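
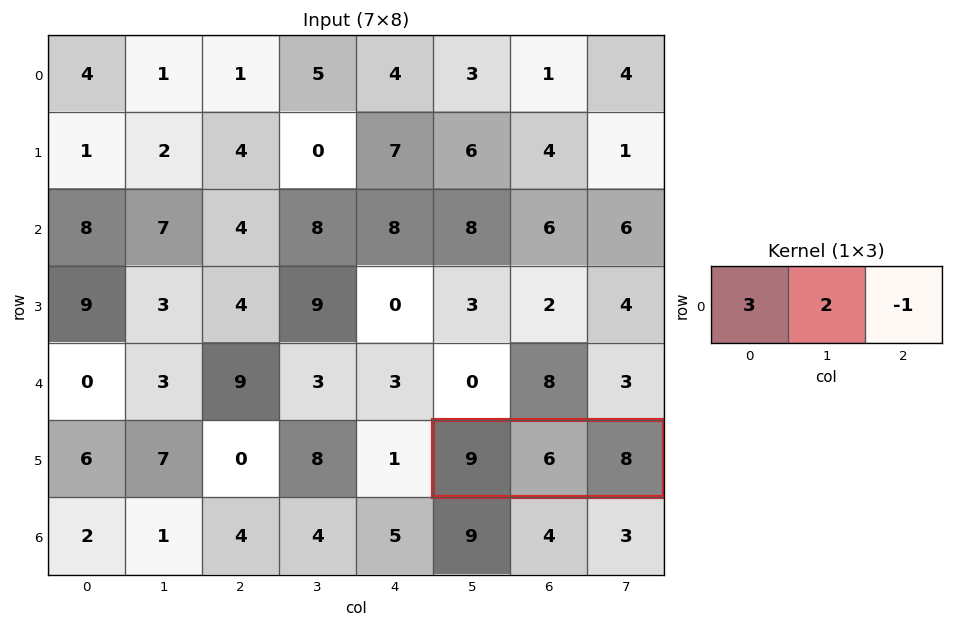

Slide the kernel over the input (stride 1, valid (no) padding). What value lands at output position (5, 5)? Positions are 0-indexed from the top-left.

The receptive field on the input at this output position is [9 6 8]. Elementwise product with the kernel and sum: 9·3 + 6·2 + 8·-1.

31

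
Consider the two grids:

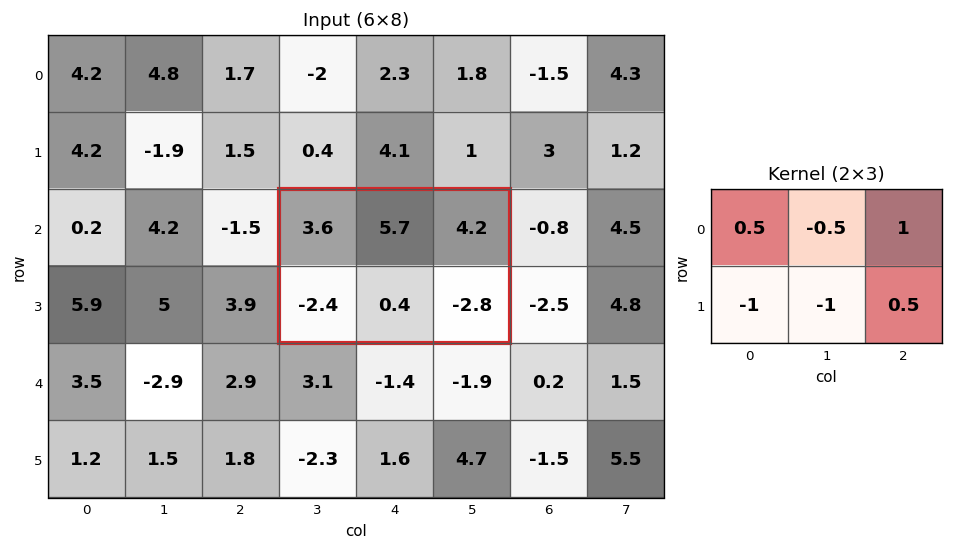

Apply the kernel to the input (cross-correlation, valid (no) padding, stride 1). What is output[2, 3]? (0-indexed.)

The receptive field on the input at this output position is [3.6 5.7 4.2 / -2.4 0.4 -2.8]. Elementwise product with the kernel and sum: 3.6·0.5 + 5.7·-0.5 + 4.2·1 + -2.4·-1 + 0.4·-1 + -2.8·0.5.

3.75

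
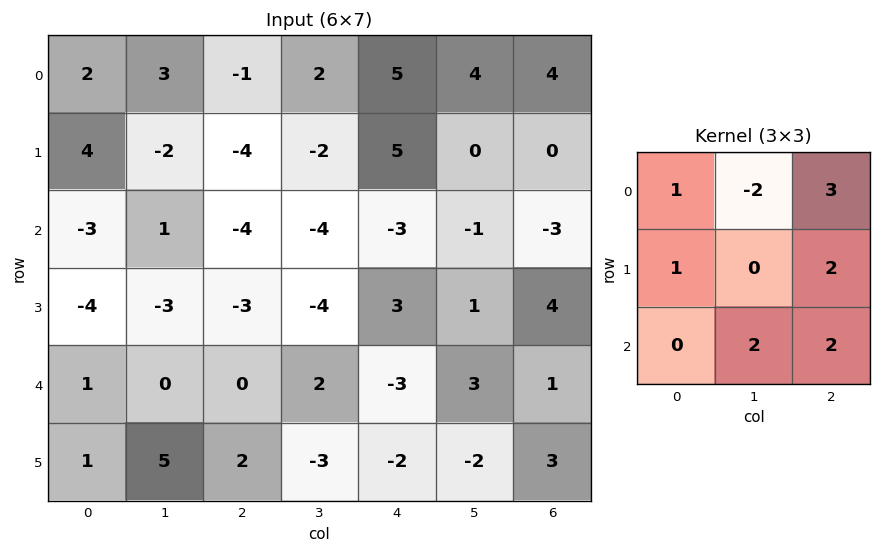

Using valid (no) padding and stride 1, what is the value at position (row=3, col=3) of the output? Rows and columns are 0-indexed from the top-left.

-7

The receptive field on the input at this output position is [-4 3 1 / 2 -3 3 / -3 -2 -2]. Elementwise product with the kernel and sum: -4·1 + 3·-2 + 1·3 + 2·1 + 3·2 + -2·2 + -2·2.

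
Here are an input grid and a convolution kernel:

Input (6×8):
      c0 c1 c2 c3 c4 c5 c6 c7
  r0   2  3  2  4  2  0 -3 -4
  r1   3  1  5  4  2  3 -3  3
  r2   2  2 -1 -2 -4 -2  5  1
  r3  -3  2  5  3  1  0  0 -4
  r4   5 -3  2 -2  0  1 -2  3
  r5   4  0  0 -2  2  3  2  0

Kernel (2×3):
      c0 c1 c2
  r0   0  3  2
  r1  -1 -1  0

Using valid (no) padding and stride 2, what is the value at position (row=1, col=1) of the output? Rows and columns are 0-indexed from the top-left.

The receptive field on the input at this output position is [-1 -2 -4 / 5 3 1]. Elementwise product with the kernel and sum: -2·3 + -4·2 + 5·-1 + 3·-1.

-22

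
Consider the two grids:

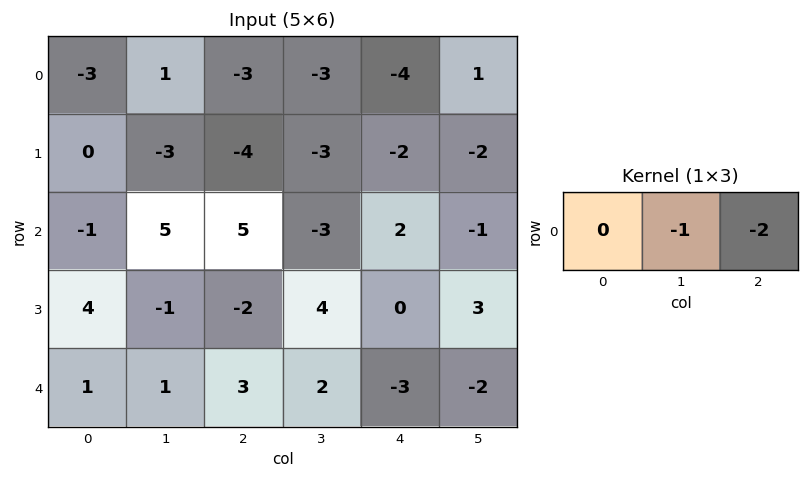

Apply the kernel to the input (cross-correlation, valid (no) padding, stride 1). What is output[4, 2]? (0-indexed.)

4

The receptive field on the input at this output position is [3 2 -3]. Elementwise product with the kernel and sum: 2·-1 + -3·-2.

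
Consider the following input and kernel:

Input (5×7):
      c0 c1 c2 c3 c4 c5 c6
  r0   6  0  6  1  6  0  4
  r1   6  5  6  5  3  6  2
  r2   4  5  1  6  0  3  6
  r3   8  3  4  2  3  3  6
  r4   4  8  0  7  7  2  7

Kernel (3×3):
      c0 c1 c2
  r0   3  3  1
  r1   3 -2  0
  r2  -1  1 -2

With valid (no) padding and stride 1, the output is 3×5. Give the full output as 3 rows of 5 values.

31 6 40 18 10
28 48 19 43 11
50 3 22 17 -1

Output[0,0]: The receptive field on the input at this output position is [6 0 6 / 6 5 6 / 4 5 1]. Elementwise product with the kernel and sum: 6·3 + 0·3 + 6·1 + 6·3 + 5·-2 + 4·-1 + 5·1 + 1·-2.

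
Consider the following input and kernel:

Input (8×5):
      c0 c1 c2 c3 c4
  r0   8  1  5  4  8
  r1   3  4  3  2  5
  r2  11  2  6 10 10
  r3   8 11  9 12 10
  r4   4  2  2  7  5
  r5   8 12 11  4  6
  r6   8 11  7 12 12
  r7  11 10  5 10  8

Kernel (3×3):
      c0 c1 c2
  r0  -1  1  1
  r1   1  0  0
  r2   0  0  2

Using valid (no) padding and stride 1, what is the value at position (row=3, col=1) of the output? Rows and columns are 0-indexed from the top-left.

The receptive field on the input at this output position is [11 9 12 / 2 2 7 / 12 11 4]. Elementwise product with the kernel and sum: 11·-1 + 9·1 + 12·1 + 2·1 + 4·2.

20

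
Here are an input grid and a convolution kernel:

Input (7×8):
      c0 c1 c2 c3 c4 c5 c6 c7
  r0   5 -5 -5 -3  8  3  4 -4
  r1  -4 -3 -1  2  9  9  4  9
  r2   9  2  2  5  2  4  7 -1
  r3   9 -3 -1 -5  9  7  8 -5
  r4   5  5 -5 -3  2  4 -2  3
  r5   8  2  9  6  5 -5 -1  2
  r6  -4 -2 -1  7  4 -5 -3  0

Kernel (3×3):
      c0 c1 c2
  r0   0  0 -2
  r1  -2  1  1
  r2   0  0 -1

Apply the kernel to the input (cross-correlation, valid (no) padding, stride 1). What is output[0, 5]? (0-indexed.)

4

The receptive field on the input at this output position is [3 4 -4 / 9 4 9 / 4 7 -1]. Elementwise product with the kernel and sum: -4·-2 + 9·-2 + 4·1 + 9·1 + -1·-1.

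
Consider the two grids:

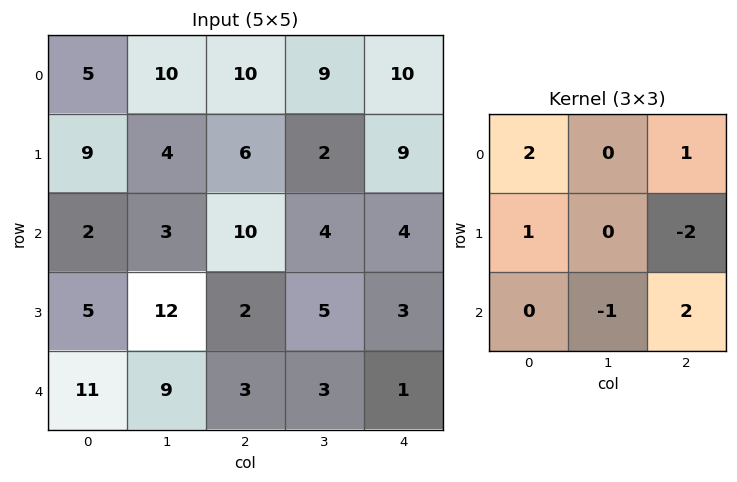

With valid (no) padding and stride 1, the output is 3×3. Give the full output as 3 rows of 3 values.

34 27 22
-2 13 24
12 15 19

Output[0,0]: The receptive field on the input at this output position is [5 10 10 / 9 4 6 / 2 3 10]. Elementwise product with the kernel and sum: 5·2 + 10·1 + 9·1 + 6·-2 + 3·-1 + 10·2.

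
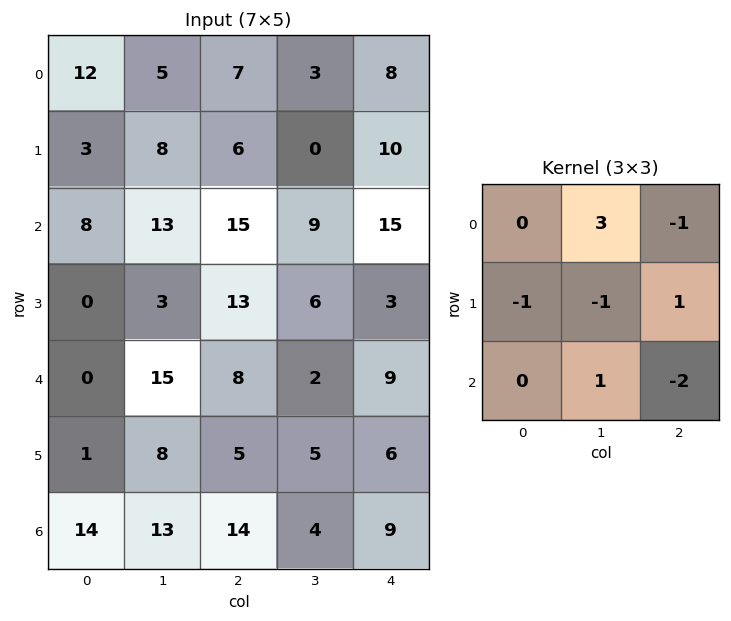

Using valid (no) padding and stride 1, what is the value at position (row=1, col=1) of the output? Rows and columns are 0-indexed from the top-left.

The receptive field on the input at this output position is [8 6 0 / 13 15 9 / 3 13 6]. Elementwise product with the kernel and sum: 6·3 + 0·-1 + 13·-1 + 15·-1 + 9·1 + 13·1 + 6·-2.

0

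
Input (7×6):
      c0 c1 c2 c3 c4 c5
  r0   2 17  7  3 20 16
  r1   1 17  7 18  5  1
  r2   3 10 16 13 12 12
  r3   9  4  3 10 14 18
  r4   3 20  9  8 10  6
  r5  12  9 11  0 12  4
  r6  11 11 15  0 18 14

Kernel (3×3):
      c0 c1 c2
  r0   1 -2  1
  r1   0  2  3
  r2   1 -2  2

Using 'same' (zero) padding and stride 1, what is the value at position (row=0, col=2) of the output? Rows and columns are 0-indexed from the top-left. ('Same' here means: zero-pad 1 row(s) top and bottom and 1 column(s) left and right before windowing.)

62

The receptive field on the zero-padded input at this output position is [0 0 0 / 17 7 3 / 17 7 18]. Elementwise product with the kernel and sum: 0·1 + 0·-2 + 0·1 + 7·2 + 3·3 + 17·1 + 7·-2 + 18·2.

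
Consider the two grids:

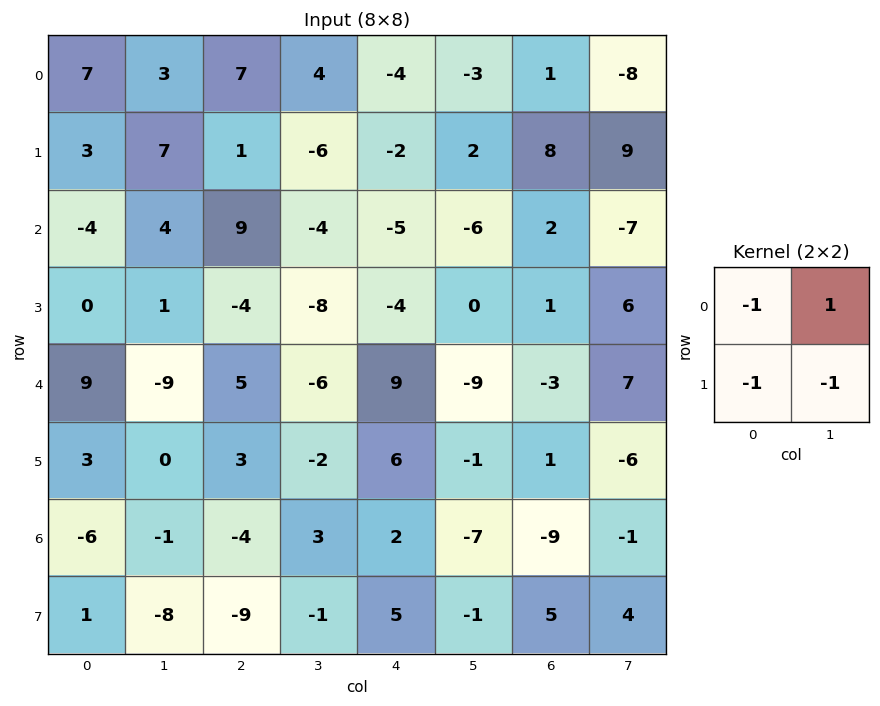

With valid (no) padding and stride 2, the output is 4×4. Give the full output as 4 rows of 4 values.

-14 2 1 -26
7 -1 3 -16
-21 -12 -23 15
12 17 -13 -1

Output[0,0]: The receptive field on the input at this output position is [7 3 / 3 7]. Elementwise product with the kernel and sum: 7·-1 + 3·1 + 3·-1 + 7·-1.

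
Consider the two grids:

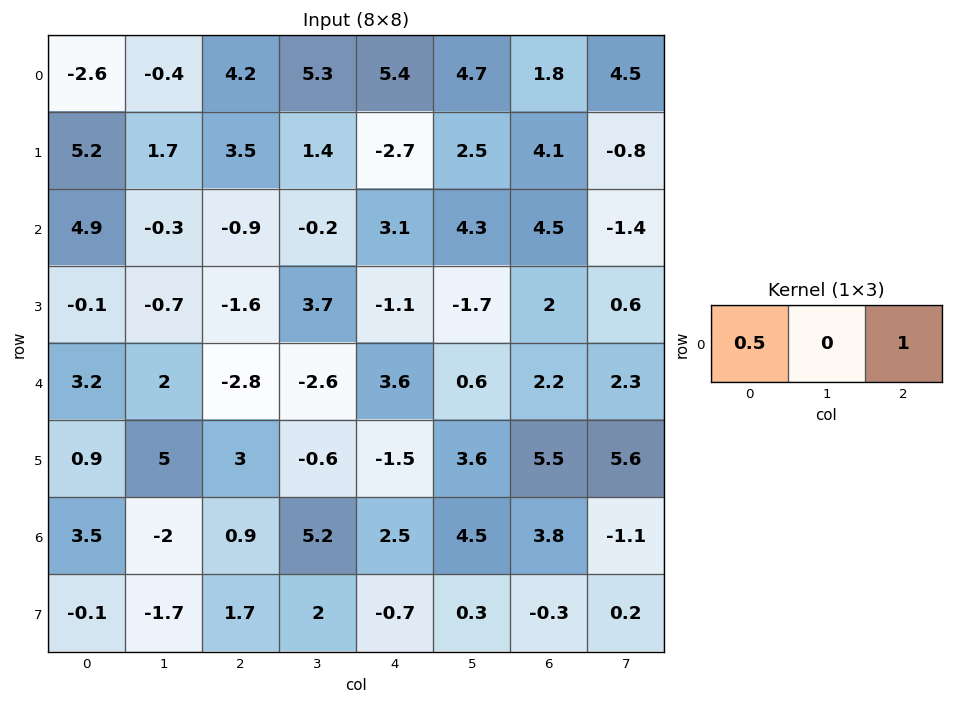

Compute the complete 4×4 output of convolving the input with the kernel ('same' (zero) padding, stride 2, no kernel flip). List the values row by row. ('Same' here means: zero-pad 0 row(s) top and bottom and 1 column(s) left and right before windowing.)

-0.4 5.1 7.35 6.85
-0.3 -0.35 4.2 0.75
2 -1.6 -0.7 2.6
-2 4.2 7.1 1.15

Output[0,0]: The receptive field on the zero-padded input at this output position is [0 -2.6 -0.4]. Elementwise product with the kernel and sum: 0·0.5 + -0.4·1.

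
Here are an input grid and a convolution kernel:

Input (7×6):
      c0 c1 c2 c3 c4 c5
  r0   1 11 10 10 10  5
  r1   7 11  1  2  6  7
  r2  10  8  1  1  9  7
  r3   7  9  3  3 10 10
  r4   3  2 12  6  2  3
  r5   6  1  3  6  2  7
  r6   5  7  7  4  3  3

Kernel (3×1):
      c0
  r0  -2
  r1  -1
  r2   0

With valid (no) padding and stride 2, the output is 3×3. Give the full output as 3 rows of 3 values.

Output[0,0]: The receptive field on the input at this output position is [1 / 7 / 10]. Elementwise product with the kernel and sum: 1·-2 + 7·-1.
Output[0,1]: The receptive field on the input at this output position is [10 / 1 / 1]. Elementwise product with the kernel and sum: 10·-2 + 1·-1.

-9 -21 -26
-27 -5 -28
-12 -27 -6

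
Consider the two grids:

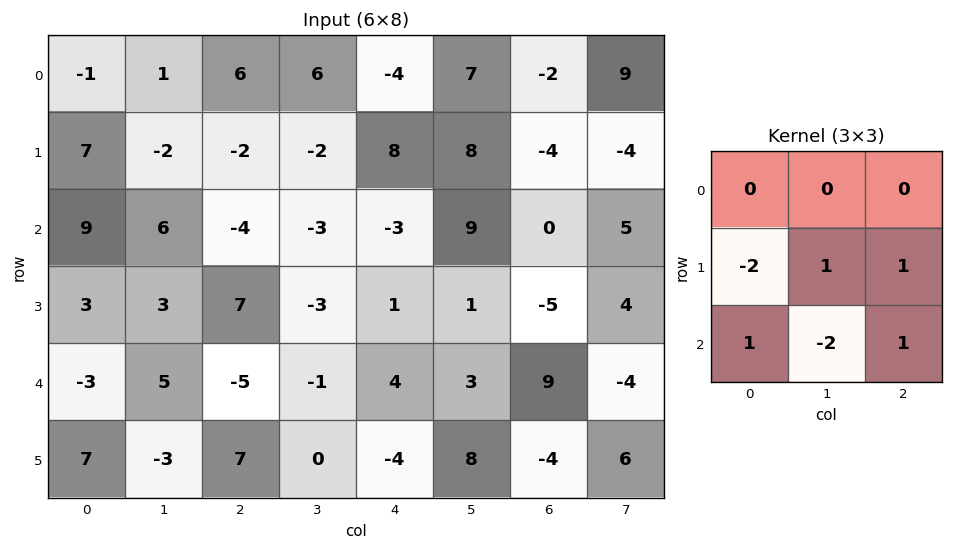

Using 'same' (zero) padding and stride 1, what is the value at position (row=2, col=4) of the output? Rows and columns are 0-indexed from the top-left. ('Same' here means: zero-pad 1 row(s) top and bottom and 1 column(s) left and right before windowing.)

The receptive field on the zero-padded input at this output position is [-2 8 8 / -3 -3 9 / -3 1 1]. Elementwise product with the kernel and sum: -3·-2 + -3·1 + 9·1 + -3·1 + 1·-2 + 1·1.

8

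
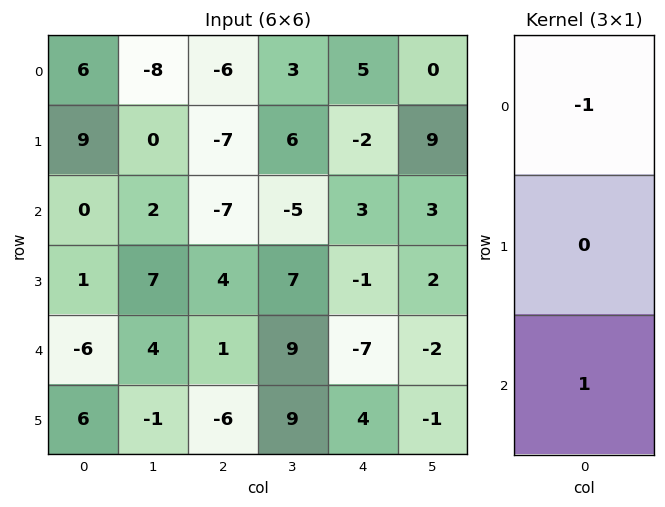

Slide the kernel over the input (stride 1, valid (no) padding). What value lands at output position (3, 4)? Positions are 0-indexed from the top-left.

The receptive field on the input at this output position is [-1 / -7 / 4]. Elementwise product with the kernel and sum: -1·-1 + 4·1.

5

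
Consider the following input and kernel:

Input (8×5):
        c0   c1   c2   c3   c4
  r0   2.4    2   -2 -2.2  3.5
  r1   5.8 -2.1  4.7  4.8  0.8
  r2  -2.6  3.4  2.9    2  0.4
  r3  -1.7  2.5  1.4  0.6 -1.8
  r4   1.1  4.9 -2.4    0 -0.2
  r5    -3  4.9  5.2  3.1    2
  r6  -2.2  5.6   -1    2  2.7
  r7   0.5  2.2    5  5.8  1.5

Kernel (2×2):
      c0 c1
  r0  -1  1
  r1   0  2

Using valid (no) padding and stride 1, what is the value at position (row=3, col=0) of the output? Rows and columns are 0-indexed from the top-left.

The receptive field on the input at this output position is [-1.7 2.5 / 1.1 4.9]. Elementwise product with the kernel and sum: -1.7·-1 + 2.5·1 + 4.9·2.

14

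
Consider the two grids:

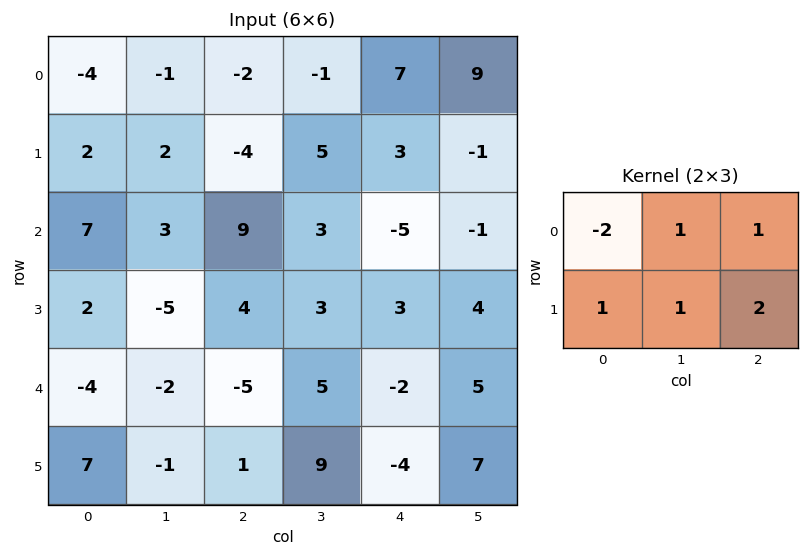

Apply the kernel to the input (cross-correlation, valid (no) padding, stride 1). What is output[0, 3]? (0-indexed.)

The receptive field on the input at this output position is [-1 7 9 / 5 3 -1]. Elementwise product with the kernel and sum: -1·-2 + 7·1 + 9·1 + 5·1 + 3·1 + -1·2.

24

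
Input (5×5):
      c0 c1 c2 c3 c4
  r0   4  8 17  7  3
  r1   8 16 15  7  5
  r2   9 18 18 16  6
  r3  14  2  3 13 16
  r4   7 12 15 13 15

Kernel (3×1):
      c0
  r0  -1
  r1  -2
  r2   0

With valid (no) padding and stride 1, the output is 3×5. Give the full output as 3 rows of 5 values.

Output[0,0]: The receptive field on the input at this output position is [4 / 8 / 9]. Elementwise product with the kernel and sum: 4·-1 + 8·-2.
Output[0,1]: The receptive field on the input at this output position is [8 / 16 / 18]. Elementwise product with the kernel and sum: 8·-1 + 16·-2.

-20 -40 -47 -21 -13
-26 -52 -51 -39 -17
-37 -22 -24 -42 -38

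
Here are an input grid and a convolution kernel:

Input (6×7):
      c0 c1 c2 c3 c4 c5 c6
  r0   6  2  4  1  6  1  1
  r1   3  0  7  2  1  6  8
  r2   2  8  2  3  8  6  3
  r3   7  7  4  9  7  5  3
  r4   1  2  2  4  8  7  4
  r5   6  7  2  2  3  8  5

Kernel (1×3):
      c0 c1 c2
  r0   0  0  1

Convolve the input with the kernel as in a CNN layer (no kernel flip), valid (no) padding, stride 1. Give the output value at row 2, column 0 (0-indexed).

2

The receptive field on the input at this output position is [2 8 2]. Elementwise product with the kernel and sum: 2·1.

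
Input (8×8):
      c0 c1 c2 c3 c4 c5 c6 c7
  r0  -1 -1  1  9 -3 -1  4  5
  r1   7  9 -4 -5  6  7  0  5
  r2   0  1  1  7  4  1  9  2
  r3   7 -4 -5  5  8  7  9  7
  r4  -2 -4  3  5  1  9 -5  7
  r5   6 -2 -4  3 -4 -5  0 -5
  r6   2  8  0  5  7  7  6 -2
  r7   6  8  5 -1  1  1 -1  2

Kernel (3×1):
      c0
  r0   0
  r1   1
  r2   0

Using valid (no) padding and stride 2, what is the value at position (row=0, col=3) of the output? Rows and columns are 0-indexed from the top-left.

The receptive field on the input at this output position is [4 / 0 / 9]. Elementwise product with the kernel and sum: 0·1.

0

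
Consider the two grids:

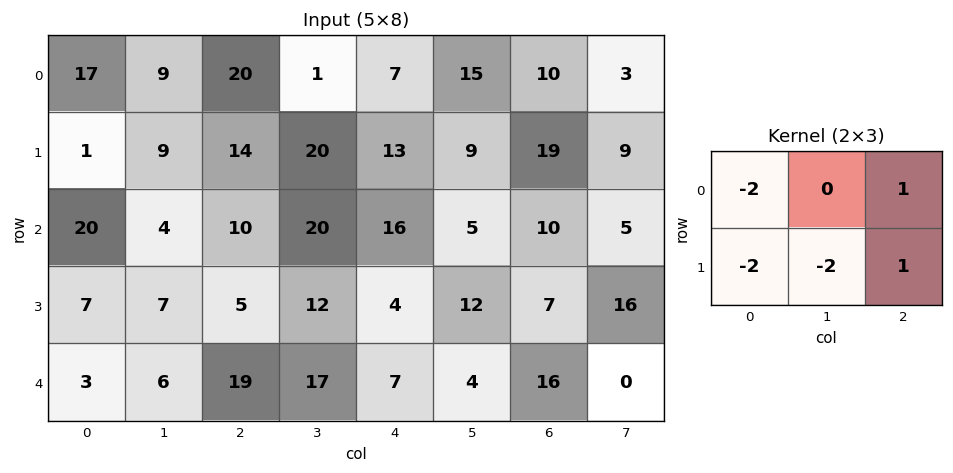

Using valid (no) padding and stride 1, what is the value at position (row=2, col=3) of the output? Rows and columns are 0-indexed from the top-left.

The receptive field on the input at this output position is [20 16 5 / 12 4 12]. Elementwise product with the kernel and sum: 20·-2 + 5·1 + 12·-2 + 4·-2 + 12·1.

-55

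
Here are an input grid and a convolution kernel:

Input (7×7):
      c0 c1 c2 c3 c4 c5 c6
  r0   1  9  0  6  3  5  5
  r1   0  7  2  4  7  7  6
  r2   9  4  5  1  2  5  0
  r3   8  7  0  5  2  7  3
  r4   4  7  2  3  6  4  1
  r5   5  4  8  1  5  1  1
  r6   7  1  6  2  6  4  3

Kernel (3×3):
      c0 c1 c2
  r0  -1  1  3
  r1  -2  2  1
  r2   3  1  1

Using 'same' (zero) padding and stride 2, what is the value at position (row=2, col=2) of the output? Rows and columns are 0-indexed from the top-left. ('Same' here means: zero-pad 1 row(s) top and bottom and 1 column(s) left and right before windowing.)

The receptive field on the zero-padded input at this output position is [5 2 7 / 3 6 4 / 1 5 1]. Elementwise product with the kernel and sum: 5·-1 + 2·1 + 7·3 + 3·-2 + 6·2 + 4·1 + 1·3 + 5·1 + 1·1.

37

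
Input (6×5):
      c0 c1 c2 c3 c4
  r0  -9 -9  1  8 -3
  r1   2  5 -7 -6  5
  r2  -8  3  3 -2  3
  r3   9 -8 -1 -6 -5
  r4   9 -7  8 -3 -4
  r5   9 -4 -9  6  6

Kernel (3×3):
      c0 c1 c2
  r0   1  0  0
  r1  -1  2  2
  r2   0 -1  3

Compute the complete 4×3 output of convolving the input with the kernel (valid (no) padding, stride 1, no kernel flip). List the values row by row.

Output[0,0]: The receptive field on the input at this output position is [-9 -9 1 / 2 5 -7 / -8 3 3]. Elementwise product with the kernel and sum: -9·1 + 2·-1 + 5·2 + -7·2 + 3·-1 + 3·3.
Output[0,1]: The receptive field on the input at this output position is [-9 1 8 / 5 -7 -6 / 3 3 -2]. Elementwise product with the kernel and sum: -9·1 + 5·-1 + -7·2 + -6·2 + 3·-1 + -2·3.

-9 -49 17
27 -13 -17
-4 -20 -27
-21 36 -11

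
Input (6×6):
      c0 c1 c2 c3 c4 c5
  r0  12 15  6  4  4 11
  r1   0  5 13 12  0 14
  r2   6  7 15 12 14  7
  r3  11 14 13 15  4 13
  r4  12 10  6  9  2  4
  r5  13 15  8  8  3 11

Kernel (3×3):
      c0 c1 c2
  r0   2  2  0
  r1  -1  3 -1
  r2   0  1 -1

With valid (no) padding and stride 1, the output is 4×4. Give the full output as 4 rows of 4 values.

Output[0,0]: The receptive field on the input at this output position is [12 15 6 / 0 5 13 / 6 7 15]. Elementwise product with the kernel and sum: 12·2 + 15·2 + 0·-1 + 5·3 + 13·-1 + 7·1 + 15·-1.

48 67 41 -3
11 60 68 38
48 51 89 34
69 53 80 23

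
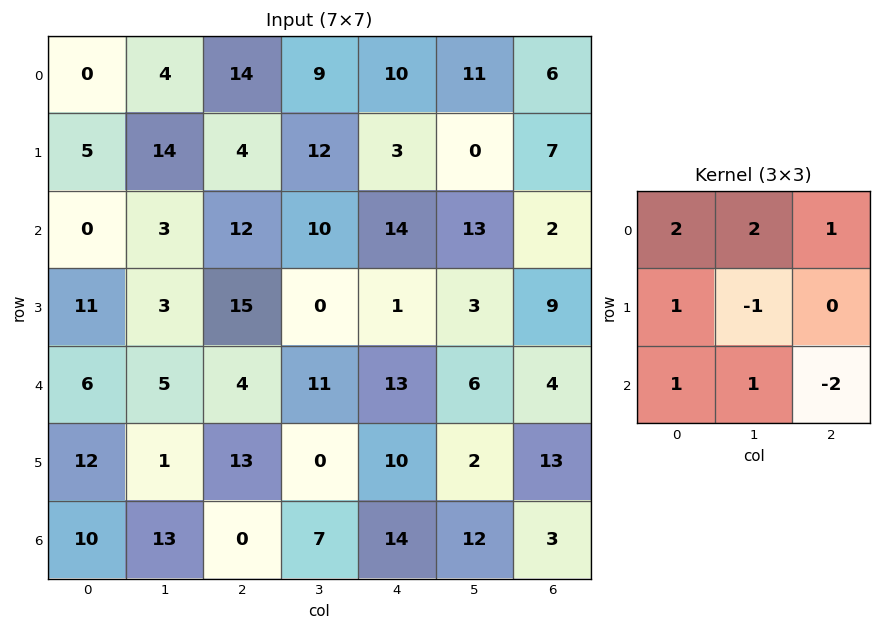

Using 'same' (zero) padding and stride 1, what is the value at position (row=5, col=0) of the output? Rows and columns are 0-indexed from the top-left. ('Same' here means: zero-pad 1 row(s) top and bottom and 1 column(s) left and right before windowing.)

The receptive field on the zero-padded input at this output position is [0 6 5 / 0 12 1 / 0 10 13]. Elementwise product with the kernel and sum: 0·2 + 6·2 + 5·1 + 0·1 + 12·-1 + 0·1 + 10·1 + 13·-2.

-11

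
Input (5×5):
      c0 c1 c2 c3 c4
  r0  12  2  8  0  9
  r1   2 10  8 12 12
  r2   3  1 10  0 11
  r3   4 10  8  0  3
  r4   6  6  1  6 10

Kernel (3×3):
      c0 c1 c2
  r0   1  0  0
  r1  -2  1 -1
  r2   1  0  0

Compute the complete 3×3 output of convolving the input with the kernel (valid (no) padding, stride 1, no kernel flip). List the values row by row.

Output[0,0]: The receptive field on the input at this output position is [12 2 8 / 2 10 8 / 3 1 10]. Elementwise product with the kernel and sum: 12·1 + 2·-2 + 10·1 + 8·-1 + 3·1.

13 -21 2
-9 28 -15
3 -5 -8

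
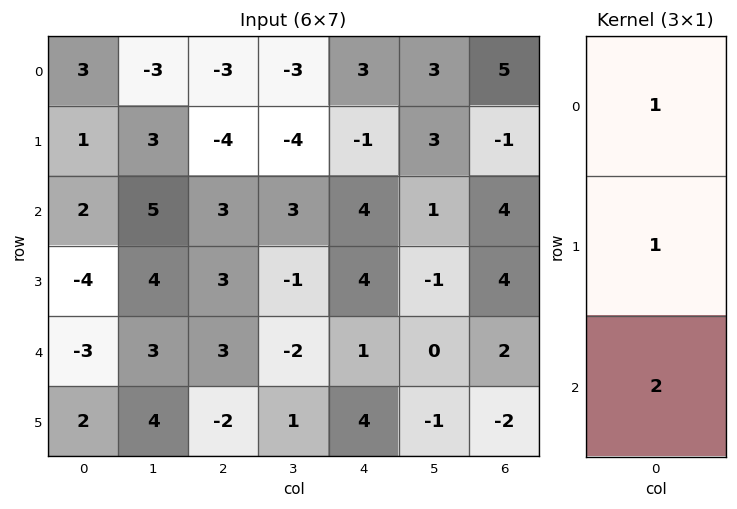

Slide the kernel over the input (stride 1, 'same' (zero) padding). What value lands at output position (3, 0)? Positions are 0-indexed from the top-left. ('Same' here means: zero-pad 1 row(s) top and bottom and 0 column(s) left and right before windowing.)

-8

The receptive field on the zero-padded input at this output position is [2 / -4 / -3]. Elementwise product with the kernel and sum: 2·1 + -4·1 + -3·2.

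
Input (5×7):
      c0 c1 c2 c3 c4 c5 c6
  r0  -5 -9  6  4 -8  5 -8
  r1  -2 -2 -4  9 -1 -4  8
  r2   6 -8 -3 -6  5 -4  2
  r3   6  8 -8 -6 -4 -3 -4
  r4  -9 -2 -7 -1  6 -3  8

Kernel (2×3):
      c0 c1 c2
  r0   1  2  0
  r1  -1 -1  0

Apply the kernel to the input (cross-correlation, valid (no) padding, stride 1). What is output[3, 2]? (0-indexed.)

The receptive field on the input at this output position is [-8 -6 -4 / -7 -1 6]. Elementwise product with the kernel and sum: -8·1 + -6·2 + -7·-1 + -1·-1.

-12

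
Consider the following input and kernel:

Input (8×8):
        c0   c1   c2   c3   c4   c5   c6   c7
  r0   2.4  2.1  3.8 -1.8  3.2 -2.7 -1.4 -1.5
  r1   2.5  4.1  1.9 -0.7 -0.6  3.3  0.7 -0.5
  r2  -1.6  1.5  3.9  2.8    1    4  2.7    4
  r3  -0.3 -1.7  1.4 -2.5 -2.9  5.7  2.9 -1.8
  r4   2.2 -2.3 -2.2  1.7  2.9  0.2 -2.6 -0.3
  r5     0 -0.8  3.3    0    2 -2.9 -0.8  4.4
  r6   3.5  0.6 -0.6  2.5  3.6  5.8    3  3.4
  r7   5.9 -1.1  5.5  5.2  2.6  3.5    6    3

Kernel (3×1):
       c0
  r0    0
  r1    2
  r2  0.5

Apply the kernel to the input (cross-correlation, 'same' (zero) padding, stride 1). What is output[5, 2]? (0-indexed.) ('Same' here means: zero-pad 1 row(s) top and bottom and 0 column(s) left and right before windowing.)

6.3

The receptive field on the zero-padded input at this output position is [-2.2 / 3.3 / -0.6]. Elementwise product with the kernel and sum: 3.3·2 + -0.6·0.5.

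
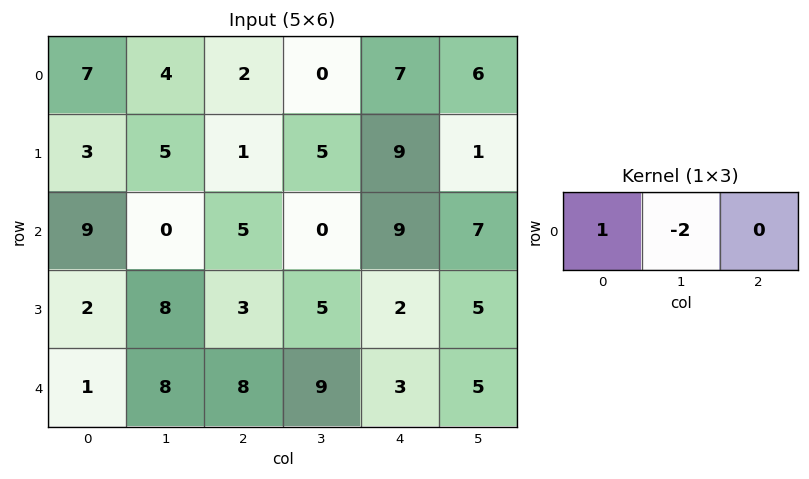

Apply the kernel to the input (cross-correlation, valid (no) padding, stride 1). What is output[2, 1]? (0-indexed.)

-10

The receptive field on the input at this output position is [0 5 0]. Elementwise product with the kernel and sum: 0·1 + 5·-2.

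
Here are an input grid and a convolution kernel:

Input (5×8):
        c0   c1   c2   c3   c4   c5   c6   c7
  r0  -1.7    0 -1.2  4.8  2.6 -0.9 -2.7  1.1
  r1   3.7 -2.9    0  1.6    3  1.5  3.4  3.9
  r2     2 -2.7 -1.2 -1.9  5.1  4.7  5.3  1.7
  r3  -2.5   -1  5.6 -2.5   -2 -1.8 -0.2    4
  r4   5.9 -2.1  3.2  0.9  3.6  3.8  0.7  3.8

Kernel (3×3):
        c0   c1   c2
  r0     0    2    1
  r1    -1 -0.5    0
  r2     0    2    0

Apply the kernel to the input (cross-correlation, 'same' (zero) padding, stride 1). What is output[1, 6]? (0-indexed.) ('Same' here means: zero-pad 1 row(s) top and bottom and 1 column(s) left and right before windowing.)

3.1

The receptive field on the zero-padded input at this output position is [-0.9 -2.7 1.1 / 1.5 3.4 3.9 / 4.7 5.3 1.7]. Elementwise product with the kernel and sum: -2.7·2 + 1.1·1 + 1.5·-1 + 3.4·-0.5 + 5.3·2.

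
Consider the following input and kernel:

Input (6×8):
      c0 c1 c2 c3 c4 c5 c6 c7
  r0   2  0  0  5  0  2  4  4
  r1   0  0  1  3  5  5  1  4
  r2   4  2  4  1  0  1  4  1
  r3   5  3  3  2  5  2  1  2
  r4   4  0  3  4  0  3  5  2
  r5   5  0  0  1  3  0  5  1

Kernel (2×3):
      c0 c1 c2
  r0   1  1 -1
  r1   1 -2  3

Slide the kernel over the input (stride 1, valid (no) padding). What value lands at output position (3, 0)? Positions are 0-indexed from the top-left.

The receptive field on the input at this output position is [5 3 3 / 4 0 3]. Elementwise product with the kernel and sum: 5·1 + 3·1 + 3·-1 + 4·1 + 0·-2 + 3·3.

18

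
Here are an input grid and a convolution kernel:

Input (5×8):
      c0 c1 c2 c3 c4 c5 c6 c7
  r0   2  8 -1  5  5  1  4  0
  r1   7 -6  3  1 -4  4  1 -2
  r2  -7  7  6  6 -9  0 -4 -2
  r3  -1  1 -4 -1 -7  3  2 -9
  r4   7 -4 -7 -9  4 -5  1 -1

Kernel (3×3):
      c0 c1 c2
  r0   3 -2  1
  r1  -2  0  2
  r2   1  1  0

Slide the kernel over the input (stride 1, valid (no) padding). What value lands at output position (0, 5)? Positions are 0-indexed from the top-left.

-21

The receptive field on the input at this output position is [1 4 0 / 4 1 -2 / 0 -4 -2]. Elementwise product with the kernel and sum: 1·3 + 4·-2 + 0·1 + 4·-2 + -2·2 + 0·1 + -4·1.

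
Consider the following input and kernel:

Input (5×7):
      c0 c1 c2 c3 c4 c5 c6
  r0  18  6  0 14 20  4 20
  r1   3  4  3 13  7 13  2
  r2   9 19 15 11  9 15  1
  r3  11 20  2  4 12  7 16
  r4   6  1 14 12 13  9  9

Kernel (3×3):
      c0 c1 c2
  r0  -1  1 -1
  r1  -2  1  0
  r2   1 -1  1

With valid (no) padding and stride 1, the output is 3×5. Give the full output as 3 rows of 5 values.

-9 -10 14 0 -42
-8 -15 -6 -33 22
12 -54 2 -5 1

Output[0,0]: The receptive field on the input at this output position is [18 6 0 / 3 4 3 / 9 19 15]. Elementwise product with the kernel and sum: 18·-1 + 6·1 + 0·-1 + 3·-2 + 4·1 + 9·1 + 19·-1 + 15·1.
Output[0,1]: The receptive field on the input at this output position is [6 0 14 / 4 3 13 / 19 15 11]. Elementwise product with the kernel and sum: 6·-1 + 0·1 + 14·-1 + 4·-2 + 3·1 + 19·1 + 15·-1 + 11·1.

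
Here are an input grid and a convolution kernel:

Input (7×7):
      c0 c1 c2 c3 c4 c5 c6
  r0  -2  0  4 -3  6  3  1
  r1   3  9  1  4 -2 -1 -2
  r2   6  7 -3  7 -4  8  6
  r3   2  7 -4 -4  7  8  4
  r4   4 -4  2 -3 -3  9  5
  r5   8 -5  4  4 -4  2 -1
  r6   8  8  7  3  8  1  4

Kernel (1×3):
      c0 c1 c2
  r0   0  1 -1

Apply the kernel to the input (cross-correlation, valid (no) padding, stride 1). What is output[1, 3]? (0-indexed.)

The receptive field on the input at this output position is [4 -2 -1]. Elementwise product with the kernel and sum: -2·1 + -1·-1.

-1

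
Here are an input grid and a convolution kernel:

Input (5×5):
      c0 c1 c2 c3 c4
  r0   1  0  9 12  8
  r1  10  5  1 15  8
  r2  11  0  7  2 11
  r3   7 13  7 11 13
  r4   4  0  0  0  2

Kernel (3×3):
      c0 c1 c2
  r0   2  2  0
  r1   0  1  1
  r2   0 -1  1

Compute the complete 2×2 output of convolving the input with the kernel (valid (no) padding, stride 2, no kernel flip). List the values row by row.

15 74
42 44

Output[0,0]: The receptive field on the input at this output position is [1 0 9 / 10 5 1 / 11 0 7]. Elementwise product with the kernel and sum: 1·2 + 0·2 + 5·1 + 1·1 + 0·-1 + 7·1.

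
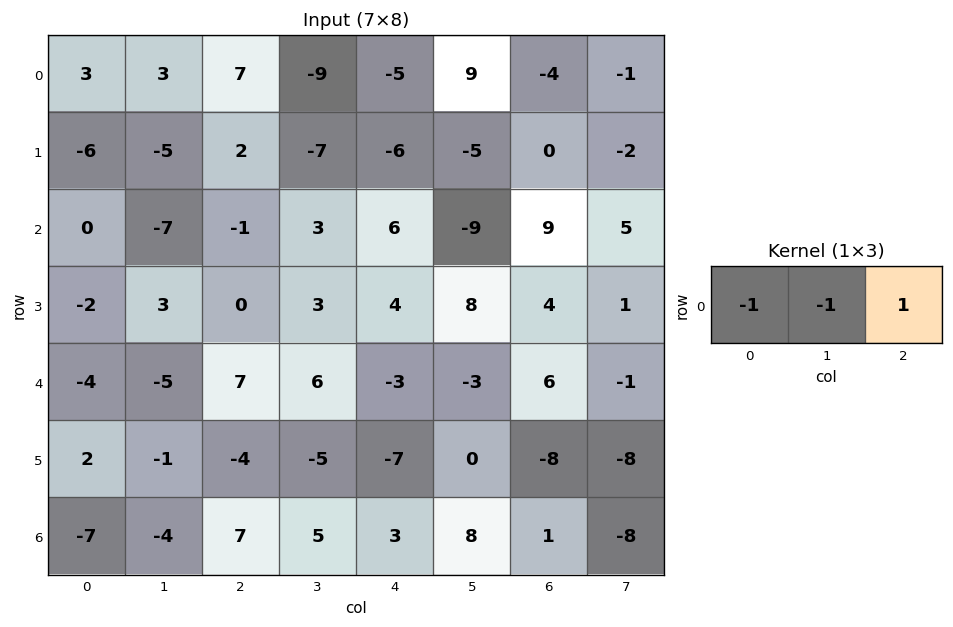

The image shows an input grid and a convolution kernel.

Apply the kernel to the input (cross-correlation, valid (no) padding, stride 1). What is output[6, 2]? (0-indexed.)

The receptive field on the input at this output position is [7 5 3]. Elementwise product with the kernel and sum: 7·-1 + 5·-1 + 3·1.

-9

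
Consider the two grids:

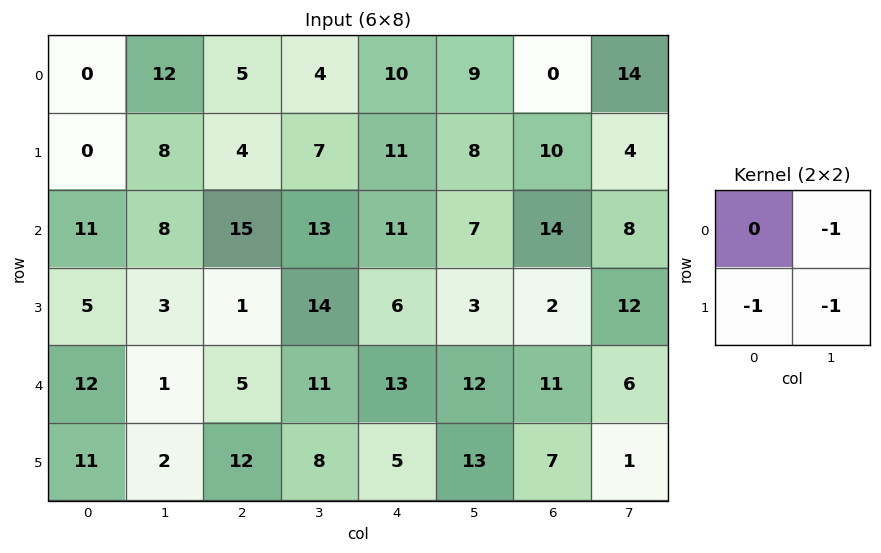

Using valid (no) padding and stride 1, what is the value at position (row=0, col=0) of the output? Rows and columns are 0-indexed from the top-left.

-20

The receptive field on the input at this output position is [0 12 / 0 8]. Elementwise product with the kernel and sum: 12·-1 + 0·-1 + 8·-1.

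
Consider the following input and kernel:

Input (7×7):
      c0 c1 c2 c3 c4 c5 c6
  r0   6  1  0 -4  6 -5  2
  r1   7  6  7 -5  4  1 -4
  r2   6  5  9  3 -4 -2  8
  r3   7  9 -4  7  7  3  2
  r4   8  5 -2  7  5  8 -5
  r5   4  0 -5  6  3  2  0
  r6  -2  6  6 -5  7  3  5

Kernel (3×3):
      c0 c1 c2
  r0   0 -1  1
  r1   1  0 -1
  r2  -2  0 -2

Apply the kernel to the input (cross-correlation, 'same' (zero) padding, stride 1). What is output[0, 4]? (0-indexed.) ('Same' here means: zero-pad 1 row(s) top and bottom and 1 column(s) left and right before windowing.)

The receptive field on the zero-padded input at this output position is [0 0 0 / -4 6 -5 / -5 4 1]. Elementwise product with the kernel and sum: 0·-1 + 0·1 + -4·1 + -5·-1 + -5·-2 + 1·-2.

9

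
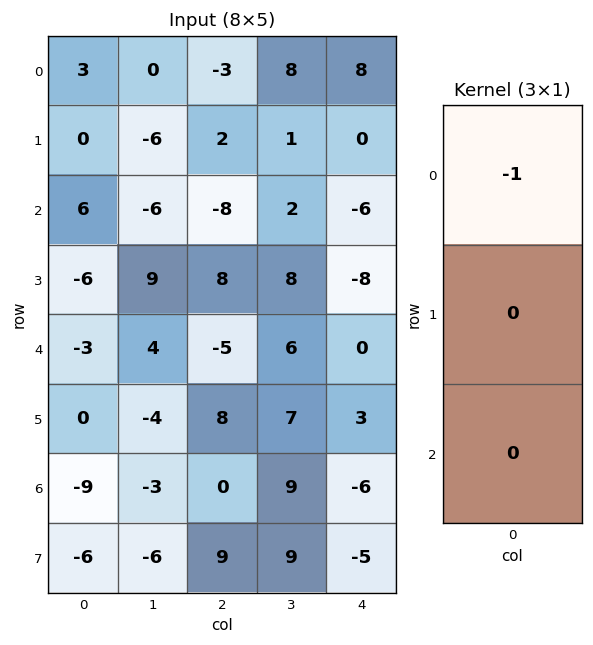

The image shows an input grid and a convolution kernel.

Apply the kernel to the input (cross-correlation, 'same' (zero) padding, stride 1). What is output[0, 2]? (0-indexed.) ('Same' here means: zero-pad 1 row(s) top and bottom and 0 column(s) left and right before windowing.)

The receptive field on the zero-padded input at this output position is [0 / -3 / 2]. Elementwise product with the kernel and sum: 0·-1.

0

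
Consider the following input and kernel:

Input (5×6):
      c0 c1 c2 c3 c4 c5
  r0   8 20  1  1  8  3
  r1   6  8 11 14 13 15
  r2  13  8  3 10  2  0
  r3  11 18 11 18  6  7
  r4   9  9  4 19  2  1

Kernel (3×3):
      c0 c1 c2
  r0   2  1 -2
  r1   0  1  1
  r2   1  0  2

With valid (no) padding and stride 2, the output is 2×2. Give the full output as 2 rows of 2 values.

72 21
74 44

Output[0,0]: The receptive field on the input at this output position is [8 20 1 / 6 8 11 / 13 8 3]. Elementwise product with the kernel and sum: 8·2 + 20·1 + 1·-2 + 8·1 + 11·1 + 13·1 + 3·2.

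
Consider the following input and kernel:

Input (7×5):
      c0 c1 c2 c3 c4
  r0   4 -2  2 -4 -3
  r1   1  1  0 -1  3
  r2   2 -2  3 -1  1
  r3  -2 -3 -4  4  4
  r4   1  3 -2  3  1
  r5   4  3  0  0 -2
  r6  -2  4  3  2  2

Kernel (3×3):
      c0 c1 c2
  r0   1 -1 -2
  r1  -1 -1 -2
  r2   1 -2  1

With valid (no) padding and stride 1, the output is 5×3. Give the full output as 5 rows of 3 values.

9 -4 13
-6 13 -17
4 6 -13
7 -11 -21
-12 -4 -2

Output[0,0]: The receptive field on the input at this output position is [4 -2 2 / 1 1 0 / 2 -2 3]. Elementwise product with the kernel and sum: 4·1 + -2·-1 + 2·-2 + 1·-1 + 1·-1 + 0·-2 + 2·1 + -2·-2 + 3·1.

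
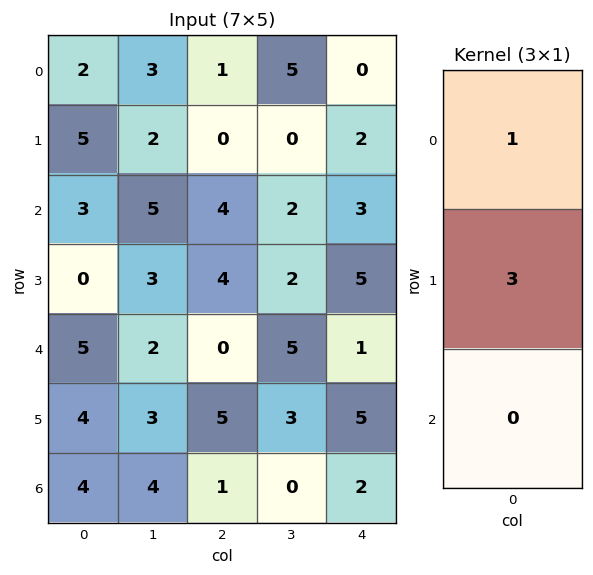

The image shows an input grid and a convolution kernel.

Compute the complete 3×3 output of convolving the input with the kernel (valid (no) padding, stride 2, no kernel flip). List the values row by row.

17 1 6
3 16 18
17 15 16

Output[0,0]: The receptive field on the input at this output position is [2 / 5 / 3]. Elementwise product with the kernel and sum: 2·1 + 5·3.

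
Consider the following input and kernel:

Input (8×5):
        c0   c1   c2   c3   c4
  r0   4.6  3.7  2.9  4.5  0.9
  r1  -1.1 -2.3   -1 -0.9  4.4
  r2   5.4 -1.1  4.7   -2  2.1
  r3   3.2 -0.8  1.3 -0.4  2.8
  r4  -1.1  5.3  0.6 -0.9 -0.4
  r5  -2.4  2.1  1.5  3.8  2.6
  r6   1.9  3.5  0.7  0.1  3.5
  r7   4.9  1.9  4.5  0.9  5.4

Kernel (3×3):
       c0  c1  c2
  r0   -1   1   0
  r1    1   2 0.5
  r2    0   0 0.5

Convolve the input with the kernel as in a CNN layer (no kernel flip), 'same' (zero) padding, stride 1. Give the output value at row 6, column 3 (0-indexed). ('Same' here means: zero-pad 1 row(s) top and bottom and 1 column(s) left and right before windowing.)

The receptive field on the zero-padded input at this output position is [1.5 3.8 2.6 / 0.7 0.1 3.5 / 4.5 0.9 5.4]. Elementwise product with the kernel and sum: 1.5·-1 + 3.8·1 + 0.7·1 + 0.1·2 + 3.5·0.5 + 5.4·0.5.

7.65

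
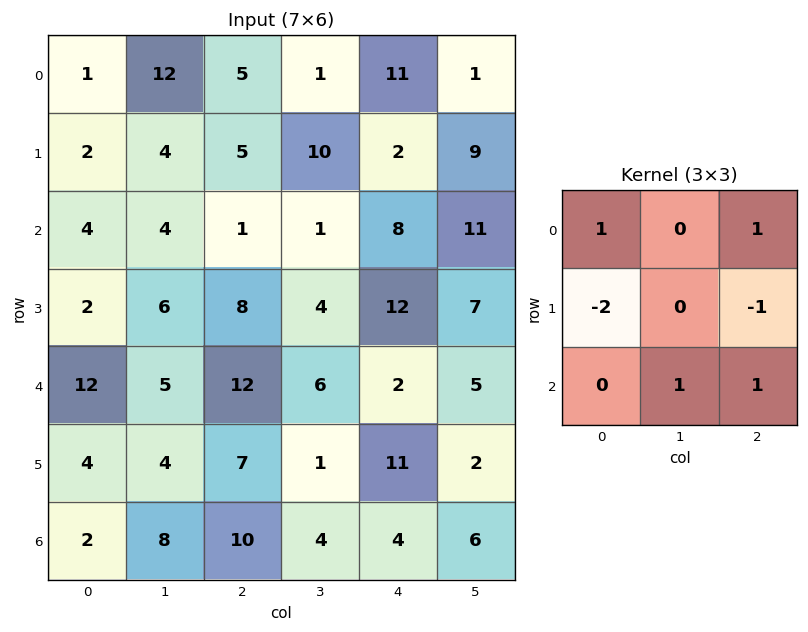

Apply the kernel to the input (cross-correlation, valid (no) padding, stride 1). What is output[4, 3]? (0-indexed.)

17

The receptive field on the input at this output position is [6 2 5 / 1 11 2 / 4 4 6]. Elementwise product with the kernel and sum: 6·1 + 5·1 + 1·-2 + 2·-1 + 4·1 + 6·1.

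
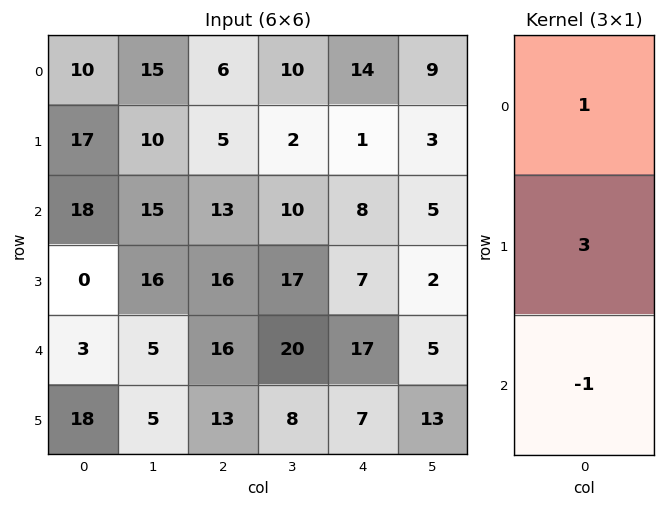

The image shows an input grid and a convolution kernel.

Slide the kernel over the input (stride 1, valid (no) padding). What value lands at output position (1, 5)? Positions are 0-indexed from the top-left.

16

The receptive field on the input at this output position is [3 / 5 / 2]. Elementwise product with the kernel and sum: 3·1 + 5·3 + 2·-1.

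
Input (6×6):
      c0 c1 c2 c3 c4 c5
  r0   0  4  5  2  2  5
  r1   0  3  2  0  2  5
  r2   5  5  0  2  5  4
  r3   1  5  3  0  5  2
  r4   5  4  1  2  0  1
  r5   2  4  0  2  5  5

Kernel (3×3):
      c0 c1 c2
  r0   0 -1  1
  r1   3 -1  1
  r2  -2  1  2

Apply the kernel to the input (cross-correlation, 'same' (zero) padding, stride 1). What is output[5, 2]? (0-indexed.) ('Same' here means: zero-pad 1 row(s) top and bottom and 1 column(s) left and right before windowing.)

The receptive field on the zero-padded input at this output position is [4 1 2 / 4 0 2 / 0 0 0]. Elementwise product with the kernel and sum: 1·-1 + 2·1 + 4·3 + 0·-1 + 2·1 + 0·-2 + 0·1 + 0·2.

15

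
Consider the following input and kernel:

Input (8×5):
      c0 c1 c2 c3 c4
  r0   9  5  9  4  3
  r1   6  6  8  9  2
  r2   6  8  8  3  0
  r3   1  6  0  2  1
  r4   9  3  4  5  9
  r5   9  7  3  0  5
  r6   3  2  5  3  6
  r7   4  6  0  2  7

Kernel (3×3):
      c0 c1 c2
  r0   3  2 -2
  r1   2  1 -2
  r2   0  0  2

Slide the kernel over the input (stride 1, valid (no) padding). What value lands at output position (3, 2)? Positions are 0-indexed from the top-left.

7

The receptive field on the input at this output position is [0 2 1 / 4 5 9 / 3 0 5]. Elementwise product with the kernel and sum: 0·3 + 2·2 + 1·-2 + 4·2 + 5·1 + 9·-2 + 5·2.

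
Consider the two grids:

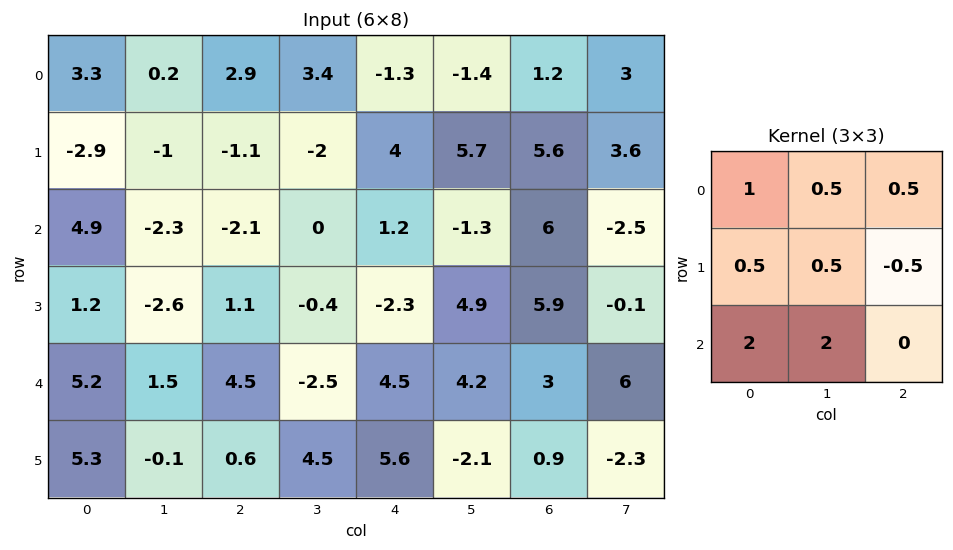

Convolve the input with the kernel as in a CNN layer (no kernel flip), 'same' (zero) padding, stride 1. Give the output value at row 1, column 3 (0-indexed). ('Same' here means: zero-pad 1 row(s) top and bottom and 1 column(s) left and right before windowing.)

-3.8

The receptive field on the zero-padded input at this output position is [2.9 3.4 -1.3 / -1.1 -2 4 / -2.1 0 1.2]. Elementwise product with the kernel and sum: 2.9·1 + 3.4·0.5 + -1.3·0.5 + -1.1·0.5 + -2·0.5 + 4·-0.5 + -2.1·2 + 0·2.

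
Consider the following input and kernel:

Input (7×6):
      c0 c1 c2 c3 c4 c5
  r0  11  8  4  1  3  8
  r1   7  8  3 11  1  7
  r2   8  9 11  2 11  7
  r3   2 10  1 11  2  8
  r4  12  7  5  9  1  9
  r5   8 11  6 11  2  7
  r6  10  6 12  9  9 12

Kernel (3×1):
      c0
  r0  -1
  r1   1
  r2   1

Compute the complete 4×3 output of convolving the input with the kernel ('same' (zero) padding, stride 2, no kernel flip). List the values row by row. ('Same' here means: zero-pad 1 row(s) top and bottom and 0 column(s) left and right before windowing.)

18 7 4
3 9 12
18 10 1
2 6 7

Output[0,0]: The receptive field on the zero-padded input at this output position is [0 / 11 / 7]. Elementwise product with the kernel and sum: 0·-1 + 11·1 + 7·1.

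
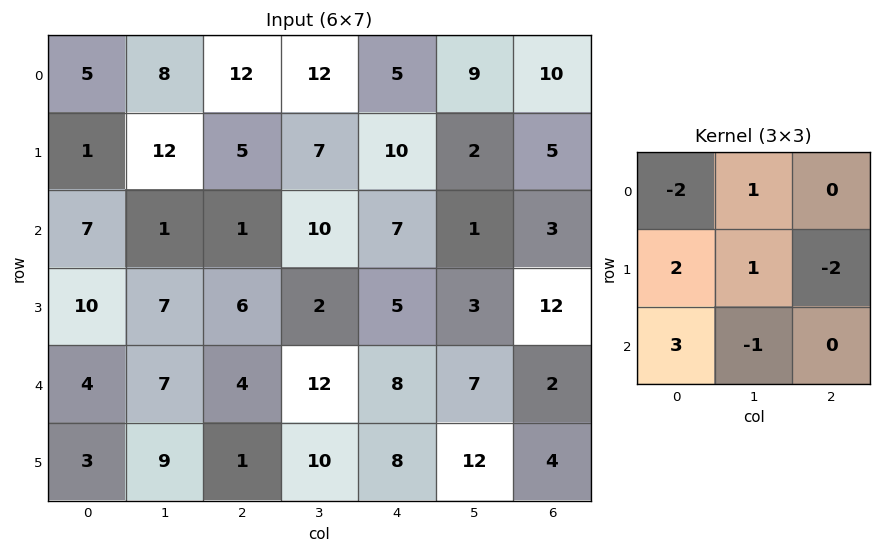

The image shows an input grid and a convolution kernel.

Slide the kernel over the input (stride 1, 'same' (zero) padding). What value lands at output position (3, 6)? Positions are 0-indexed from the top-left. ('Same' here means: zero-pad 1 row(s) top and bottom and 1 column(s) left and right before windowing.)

38

The receptive field on the zero-padded input at this output position is [1 3 0 / 3 12 0 / 7 2 0]. Elementwise product with the kernel and sum: 1·-2 + 3·1 + 3·2 + 12·1 + 0·-2 + 7·3 + 2·-1.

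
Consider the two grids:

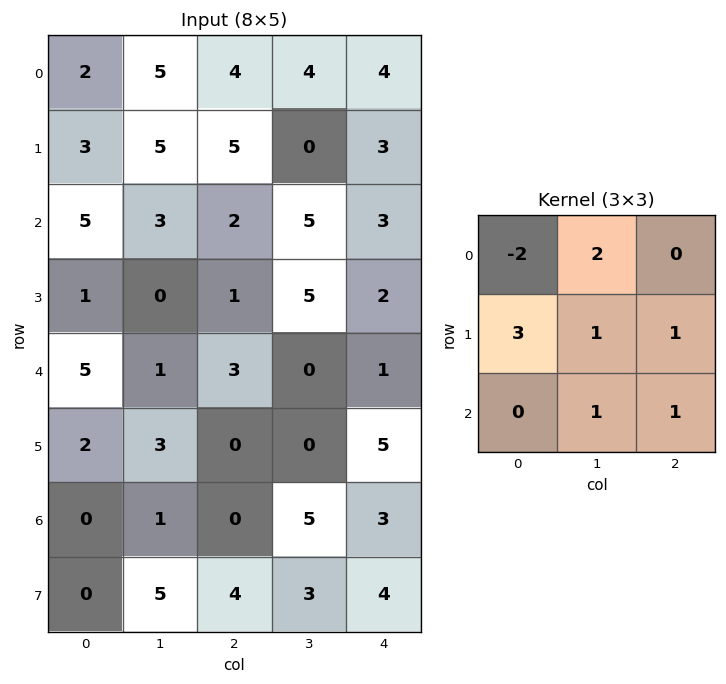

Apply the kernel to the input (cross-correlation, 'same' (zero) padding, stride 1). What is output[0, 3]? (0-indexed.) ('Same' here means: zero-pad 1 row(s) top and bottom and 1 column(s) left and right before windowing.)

The receptive field on the zero-padded input at this output position is [0 0 0 / 4 4 4 / 5 0 3]. Elementwise product with the kernel and sum: 0·-2 + 0·2 + 4·3 + 4·1 + 4·1 + 0·1 + 3·1.

23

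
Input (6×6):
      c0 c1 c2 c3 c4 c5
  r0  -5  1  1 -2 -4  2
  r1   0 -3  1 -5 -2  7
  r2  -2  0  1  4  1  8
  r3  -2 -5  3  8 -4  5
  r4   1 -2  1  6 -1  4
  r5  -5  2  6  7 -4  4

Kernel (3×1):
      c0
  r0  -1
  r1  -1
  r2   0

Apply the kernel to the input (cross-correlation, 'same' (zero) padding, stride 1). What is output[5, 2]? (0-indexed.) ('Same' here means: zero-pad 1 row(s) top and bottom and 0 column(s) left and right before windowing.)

-7

The receptive field on the zero-padded input at this output position is [1 / 6 / 0]. Elementwise product with the kernel and sum: 1·-1 + 6·-1.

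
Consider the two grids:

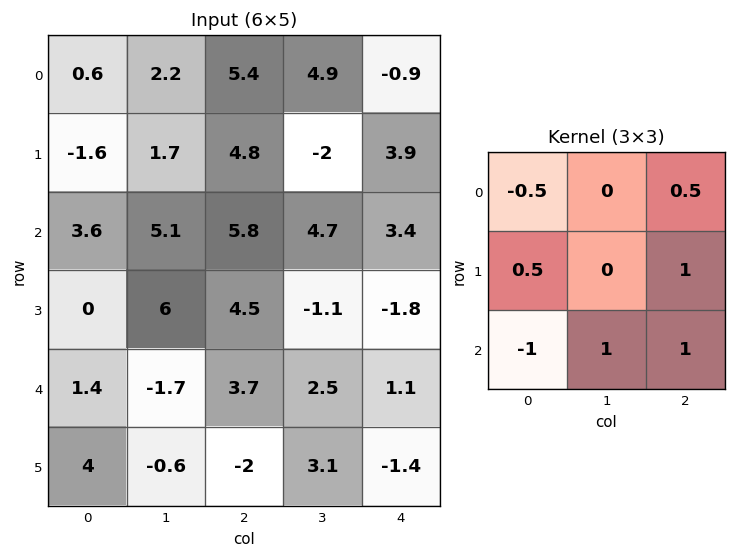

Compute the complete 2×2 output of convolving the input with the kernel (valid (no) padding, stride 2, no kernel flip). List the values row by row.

13.7 5.45
6.2 -0.85

Output[0,0]: The receptive field on the input at this output position is [0.6 2.2 5.4 / -1.6 1.7 4.8 / 3.6 5.1 5.8]. Elementwise product with the kernel and sum: 0.6·-0.5 + 5.4·0.5 + -1.6·0.5 + 4.8·1 + 3.6·-1 + 5.1·1 + 5.8·1.
Output[0,1]: The receptive field on the input at this output position is [5.4 4.9 -0.9 / 4.8 -2 3.9 / 5.8 4.7 3.4]. Elementwise product with the kernel and sum: 5.4·-0.5 + -0.9·0.5 + 4.8·0.5 + 3.9·1 + 5.8·-1 + 4.7·1 + 3.4·1.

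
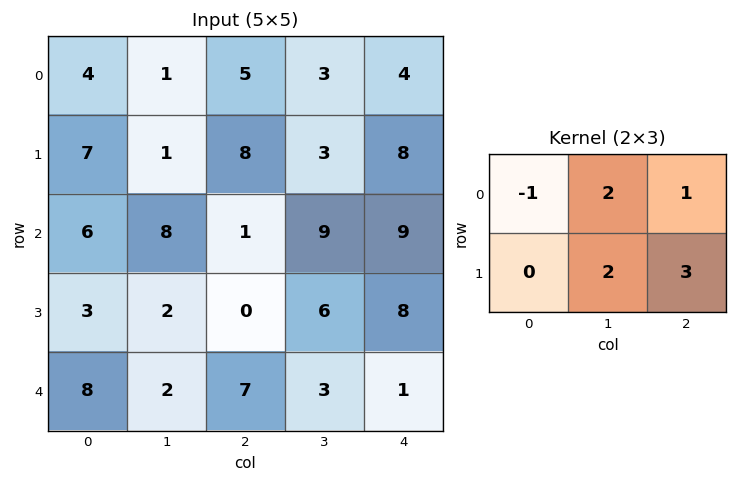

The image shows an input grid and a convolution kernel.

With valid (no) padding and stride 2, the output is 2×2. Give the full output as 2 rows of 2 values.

29 35
15 62

Output[0,0]: The receptive field on the input at this output position is [4 1 5 / 7 1 8]. Elementwise product with the kernel and sum: 4·-1 + 1·2 + 5·1 + 1·2 + 8·3.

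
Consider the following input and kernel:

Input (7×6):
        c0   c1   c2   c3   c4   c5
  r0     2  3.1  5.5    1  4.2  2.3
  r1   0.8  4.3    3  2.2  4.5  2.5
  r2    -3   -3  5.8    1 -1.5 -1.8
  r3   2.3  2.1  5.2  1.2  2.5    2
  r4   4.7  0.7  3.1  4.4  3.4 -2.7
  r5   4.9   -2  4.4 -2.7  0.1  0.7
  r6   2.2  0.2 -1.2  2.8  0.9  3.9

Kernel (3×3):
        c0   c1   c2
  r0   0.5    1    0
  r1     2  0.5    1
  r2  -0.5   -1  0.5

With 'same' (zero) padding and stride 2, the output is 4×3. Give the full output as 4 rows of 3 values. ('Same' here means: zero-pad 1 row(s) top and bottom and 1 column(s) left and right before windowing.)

5.45 5.9 2.05
-4.95 -2.6 2.95
-0.55 8.85 12.5
6.2 6 8.7

Output[0,0]: The receptive field on the zero-padded input at this output position is [0 0 0 / 0 2 3.1 / 0 0.8 4.3]. Elementwise product with the kernel and sum: 0·0.5 + 0·1 + 0·2 + 2·0.5 + 3.1·1 + 0·-0.5 + 0.8·-1 + 4.3·0.5.
Output[0,1]: The receptive field on the zero-padded input at this output position is [0 0 0 / 3.1 5.5 1 / 4.3 3 2.2]. Elementwise product with the kernel and sum: 0·0.5 + 0·1 + 3.1·2 + 5.5·0.5 + 1·1 + 4.3·-0.5 + 3·-1 + 2.2·0.5.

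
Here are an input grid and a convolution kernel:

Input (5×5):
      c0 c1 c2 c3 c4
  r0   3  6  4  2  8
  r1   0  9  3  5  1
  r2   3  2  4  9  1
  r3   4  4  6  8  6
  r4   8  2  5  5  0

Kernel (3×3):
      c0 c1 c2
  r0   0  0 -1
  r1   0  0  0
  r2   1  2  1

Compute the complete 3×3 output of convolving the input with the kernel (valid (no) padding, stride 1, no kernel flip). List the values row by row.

7 17 15
15 19 27
13 8 14

Output[0,0]: The receptive field on the input at this output position is [3 6 4 / 0 9 3 / 3 2 4]. Elementwise product with the kernel and sum: 4·-1 + 3·1 + 2·2 + 4·1.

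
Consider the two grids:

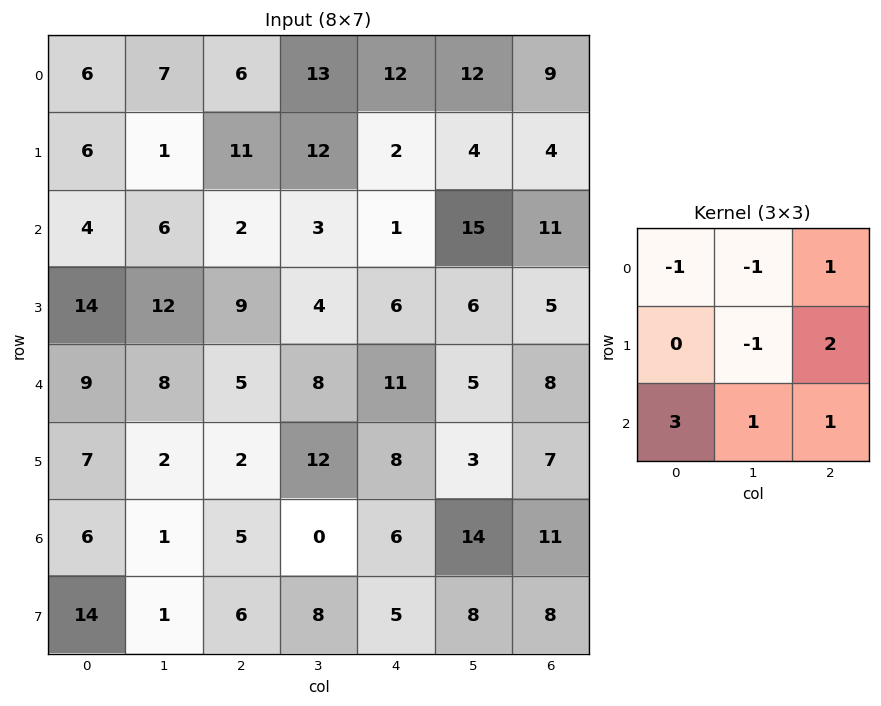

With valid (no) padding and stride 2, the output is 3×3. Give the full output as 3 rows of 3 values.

Output[0,0]: The receptive field on the input at this output position is [6 7 6 / 6 1 11 / 4 6 2]. Elementwise product with the kernel and sum: 6·-1 + 7·-1 + 6·1 + 1·-1 + 11·2 + 4·3 + 6·1 + 2·1.

34 -5 18
38 38 45
14 23 46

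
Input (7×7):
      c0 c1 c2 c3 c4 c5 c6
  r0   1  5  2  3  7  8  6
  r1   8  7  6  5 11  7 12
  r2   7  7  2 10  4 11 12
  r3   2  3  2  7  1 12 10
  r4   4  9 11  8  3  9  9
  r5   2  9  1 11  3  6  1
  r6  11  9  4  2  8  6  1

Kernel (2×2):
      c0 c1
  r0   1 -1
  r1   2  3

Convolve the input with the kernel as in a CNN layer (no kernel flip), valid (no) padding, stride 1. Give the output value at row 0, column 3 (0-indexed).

39

The receptive field on the input at this output position is [3 7 / 5 11]. Elementwise product with the kernel and sum: 3·1 + 7·-1 + 5·2 + 11·3.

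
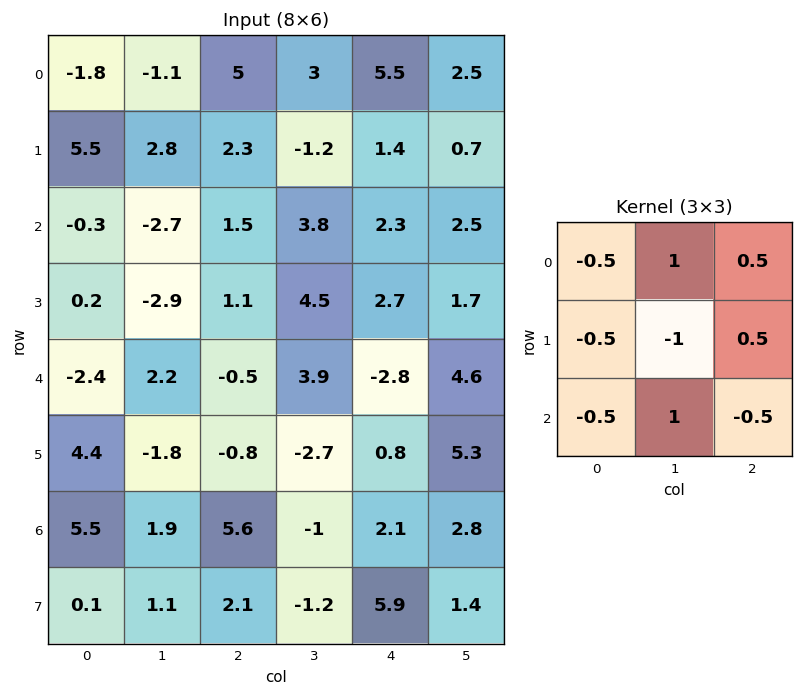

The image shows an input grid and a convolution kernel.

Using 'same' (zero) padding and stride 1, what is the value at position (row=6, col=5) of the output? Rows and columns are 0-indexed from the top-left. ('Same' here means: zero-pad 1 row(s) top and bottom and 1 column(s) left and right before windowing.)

-0.5

The receptive field on the zero-padded input at this output position is [0.8 5.3 0 / 2.1 2.8 0 / 5.9 1.4 0]. Elementwise product with the kernel and sum: 0.8·-0.5 + 5.3·1 + 0·0.5 + 2.1·-0.5 + 2.8·-1 + 0·0.5 + 5.9·-0.5 + 1.4·1 + 0·-0.5.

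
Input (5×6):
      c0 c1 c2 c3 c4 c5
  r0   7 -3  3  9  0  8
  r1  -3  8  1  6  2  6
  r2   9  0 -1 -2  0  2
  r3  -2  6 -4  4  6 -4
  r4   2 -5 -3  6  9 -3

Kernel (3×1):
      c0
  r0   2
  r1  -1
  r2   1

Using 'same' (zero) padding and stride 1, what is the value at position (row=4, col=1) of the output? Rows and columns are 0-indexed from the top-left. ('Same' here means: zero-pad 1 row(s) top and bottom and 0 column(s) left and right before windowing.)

The receptive field on the zero-padded input at this output position is [6 / -5 / 0]. Elementwise product with the kernel and sum: 6·2 + -5·-1 + 0·1.

17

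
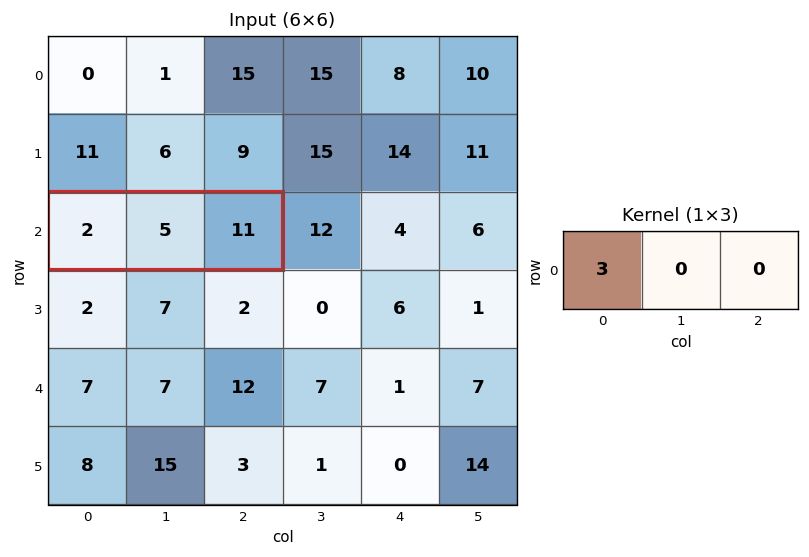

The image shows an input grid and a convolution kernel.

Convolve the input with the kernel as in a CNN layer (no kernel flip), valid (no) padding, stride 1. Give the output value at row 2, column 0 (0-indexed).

6

The receptive field on the input at this output position is [2 5 11]. Elementwise product with the kernel and sum: 2·3.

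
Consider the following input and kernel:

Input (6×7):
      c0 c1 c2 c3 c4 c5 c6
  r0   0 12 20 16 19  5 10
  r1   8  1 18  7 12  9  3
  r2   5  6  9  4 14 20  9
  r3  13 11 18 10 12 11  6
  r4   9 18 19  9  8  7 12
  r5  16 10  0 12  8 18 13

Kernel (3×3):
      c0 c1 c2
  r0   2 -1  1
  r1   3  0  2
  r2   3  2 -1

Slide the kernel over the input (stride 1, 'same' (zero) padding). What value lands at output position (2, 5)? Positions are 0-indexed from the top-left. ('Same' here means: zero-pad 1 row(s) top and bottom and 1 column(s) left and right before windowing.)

The receptive field on the zero-padded input at this output position is [12 9 3 / 14 20 9 / 12 11 6]. Elementwise product with the kernel and sum: 12·2 + 9·-1 + 3·1 + 14·3 + 9·2 + 12·3 + 11·2 + 6·-1.

130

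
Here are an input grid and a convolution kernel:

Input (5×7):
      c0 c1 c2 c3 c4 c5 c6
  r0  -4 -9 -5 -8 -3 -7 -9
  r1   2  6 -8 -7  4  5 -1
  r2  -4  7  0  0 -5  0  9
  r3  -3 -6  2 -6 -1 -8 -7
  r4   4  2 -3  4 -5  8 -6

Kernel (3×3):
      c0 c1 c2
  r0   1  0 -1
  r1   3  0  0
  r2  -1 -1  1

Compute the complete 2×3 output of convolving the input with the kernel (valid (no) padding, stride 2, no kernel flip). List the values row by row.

Output[0,0]: The receptive field on the input at this output position is [-4 -9 -5 / 2 6 -8 / -4 7 0]. Elementwise product with the kernel and sum: -4·1 + -5·-1 + 2·3 + -4·-1 + 7·-1 + 0·1.
Output[0,1]: The receptive field on the input at this output position is [-5 -8 -3 / -8 -7 4 / 0 0 -5]. Elementwise product with the kernel and sum: -5·1 + -3·-1 + -8·3 + 0·-1 + 0·-1 + -5·1.

4 -31 32
-22 5 -26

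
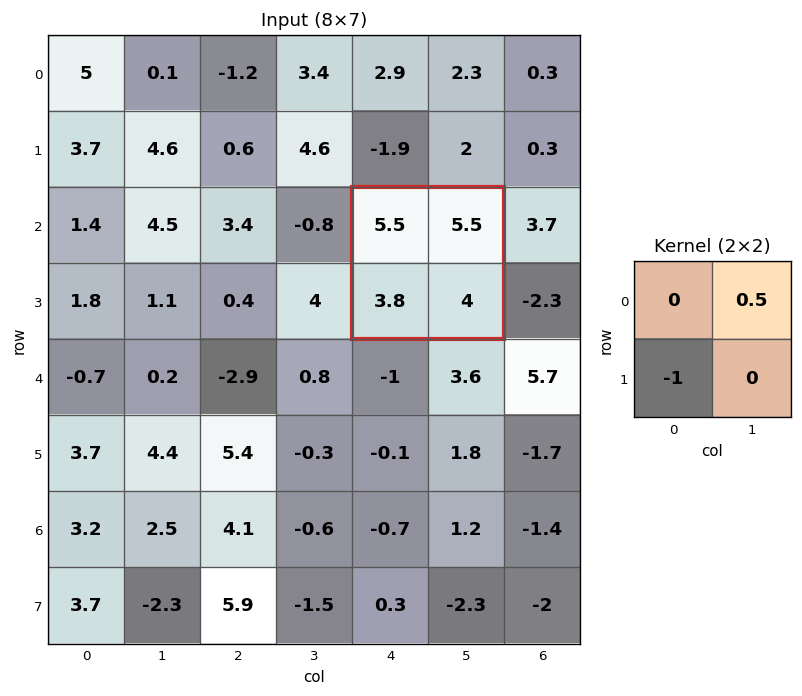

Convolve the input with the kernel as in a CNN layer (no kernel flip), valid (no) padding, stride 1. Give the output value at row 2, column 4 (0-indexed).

-1.05

The receptive field on the input at this output position is [5.5 5.5 / 3.8 4]. Elementwise product with the kernel and sum: 5.5·0.5 + 3.8·-1.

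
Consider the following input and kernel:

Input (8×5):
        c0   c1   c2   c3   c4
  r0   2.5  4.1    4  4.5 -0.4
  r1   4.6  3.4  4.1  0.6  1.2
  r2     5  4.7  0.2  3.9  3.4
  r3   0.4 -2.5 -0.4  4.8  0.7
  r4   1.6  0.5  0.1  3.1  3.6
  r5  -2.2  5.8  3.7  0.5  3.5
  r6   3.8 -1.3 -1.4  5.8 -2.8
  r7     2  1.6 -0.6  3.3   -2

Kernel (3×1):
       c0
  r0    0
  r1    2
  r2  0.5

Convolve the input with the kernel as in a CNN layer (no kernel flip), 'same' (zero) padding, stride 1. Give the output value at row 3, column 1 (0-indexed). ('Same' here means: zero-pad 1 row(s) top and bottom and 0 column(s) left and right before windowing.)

The receptive field on the zero-padded input at this output position is [4.7 / -2.5 / 0.5]. Elementwise product with the kernel and sum: -2.5·2 + 0.5·0.5.

-4.75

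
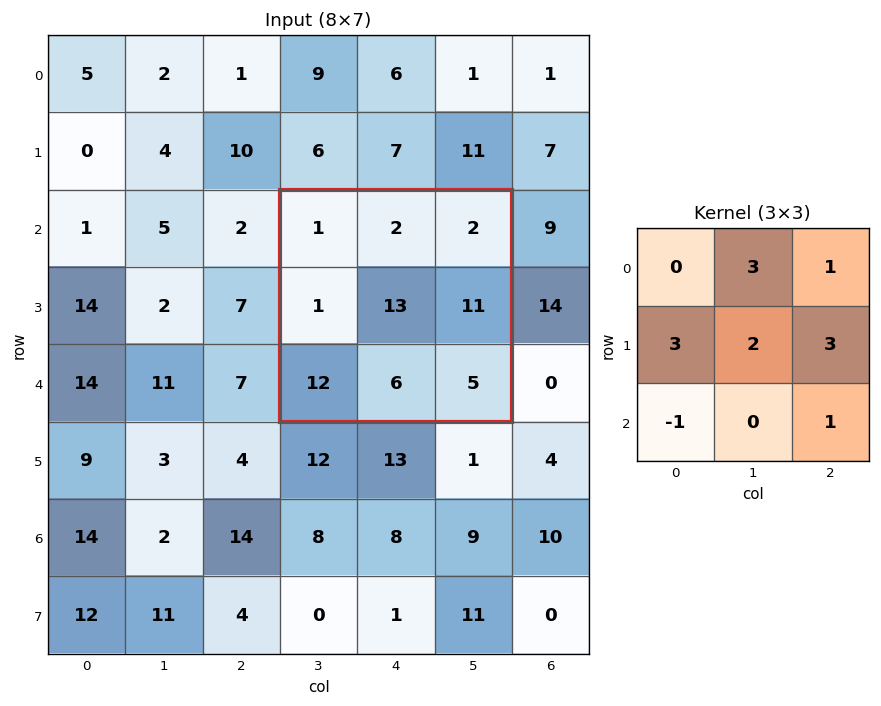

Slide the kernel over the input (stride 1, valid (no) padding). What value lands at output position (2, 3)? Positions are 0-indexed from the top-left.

63

The receptive field on the input at this output position is [1 2 2 / 1 13 11 / 12 6 5]. Elementwise product with the kernel and sum: 2·3 + 2·1 + 1·3 + 13·2 + 11·3 + 12·-1 + 5·1.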